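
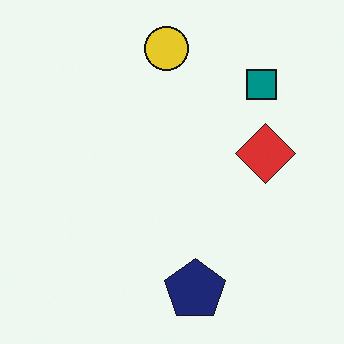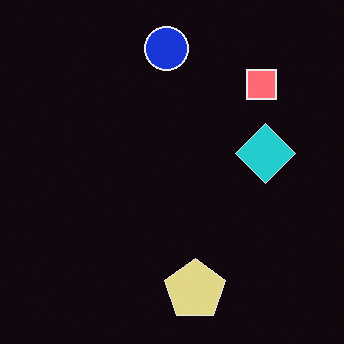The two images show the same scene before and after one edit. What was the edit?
The second image is the first color-inverted (negative).

The light background has become dark and every shape's color is its complement — a photographic negative.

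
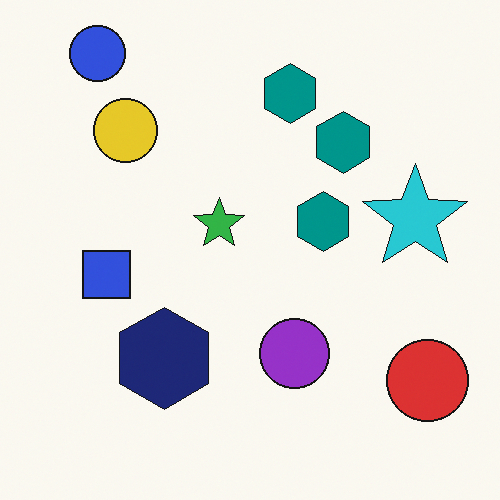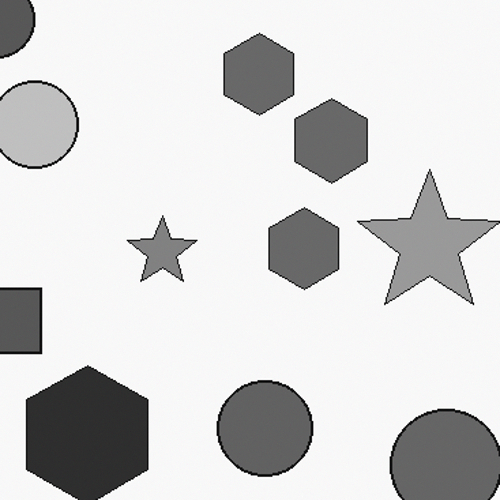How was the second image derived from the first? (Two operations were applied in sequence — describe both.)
The image was cropped slightly and scaled back up, then converted to grayscale.

The visible shapes are larger and the field of view is narrower; shapes near the original edges may be partly or wholly outside the frame — a crop-and-rescale. All color is removed — every shape is now a shade of grey.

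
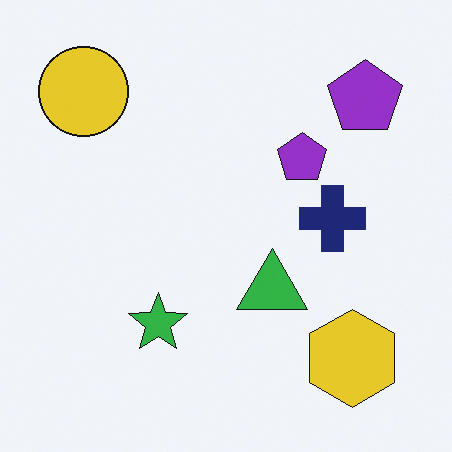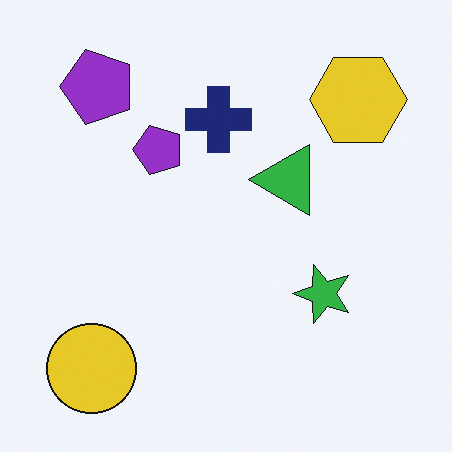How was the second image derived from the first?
This is the original image rotated 90° counter-clockwise.

The yellow circle sits in the top-left of the first image and the bottom-left of the second — consistent with a whole-image 90° counter-clockwise rotation.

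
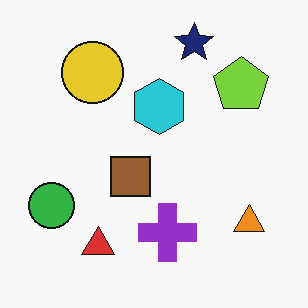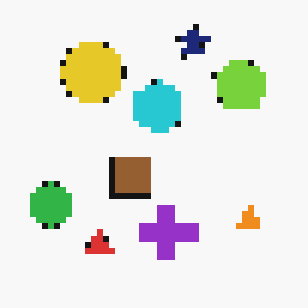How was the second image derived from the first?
The image was moderately pixelated.

Shapes are reduced to large square blocks; fine edges and outlines are lost — a downscale-then-upscale (mosaic) effect.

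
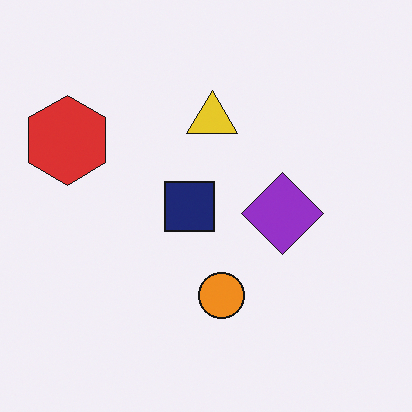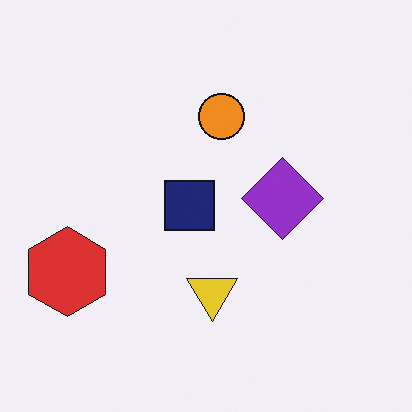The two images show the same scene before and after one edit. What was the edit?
The transformation is: flipped vertically (top ↔ bottom).

The orange circle is in the bottom of the first image and the top of the second — shapes on opposite sides of the horizontal midline have swapped in a mirror flip.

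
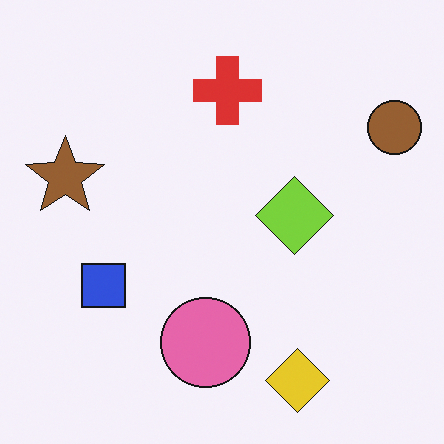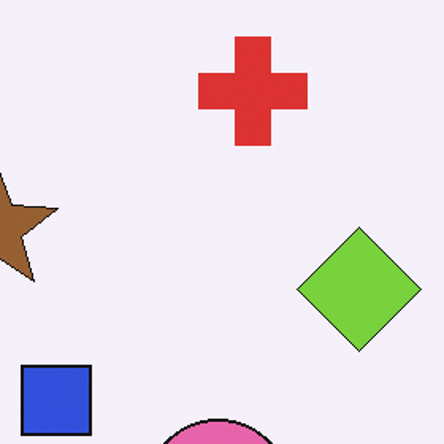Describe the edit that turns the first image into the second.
The image was cropped to a modestly smaller region and rescaled.

The visible shapes are larger and the field of view is narrower; shapes near the original edges may be partly or wholly outside the frame — a crop-and-rescale.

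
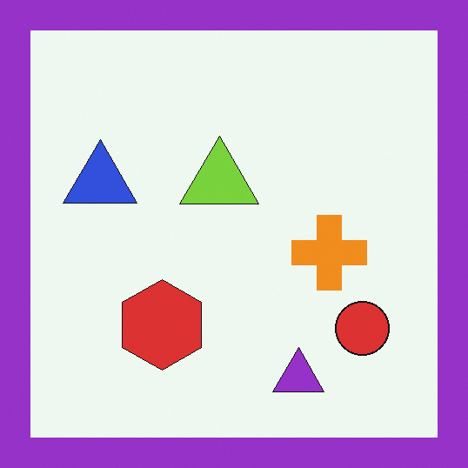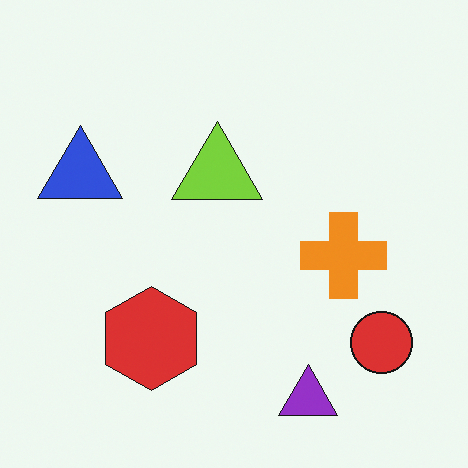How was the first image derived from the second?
This is the original image framed with a purple border.

A solid purple frame runs around the edge of the first image, with the content slightly shrunk inside it.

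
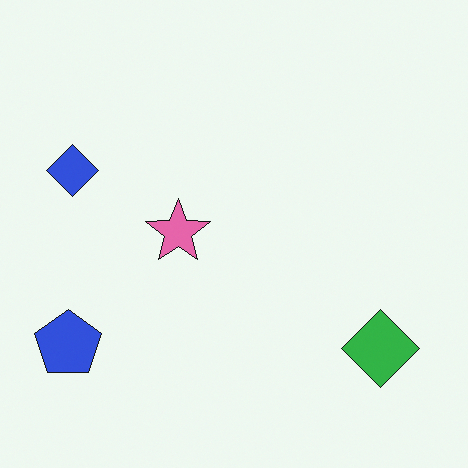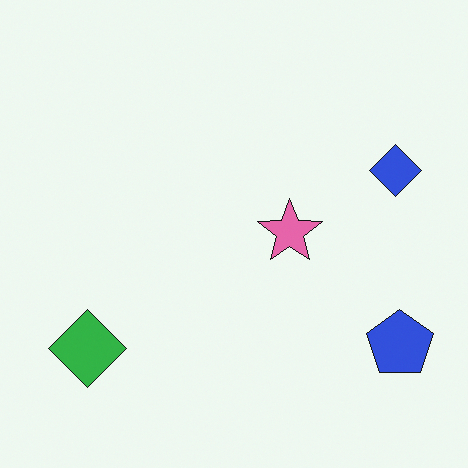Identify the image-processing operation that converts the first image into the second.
The second image is the first flipped horizontally (left ↔ right).

The blue pentagon is in the bottom-left of the first image and the bottom-right of the second — shapes on opposite sides of the vertical midline have swapped in a mirror flip.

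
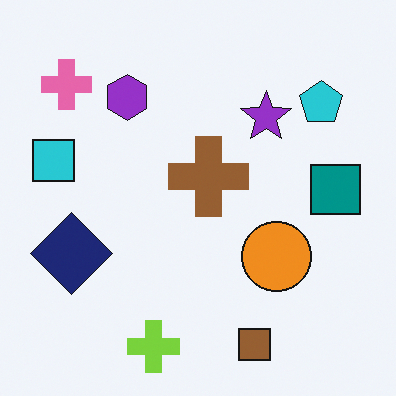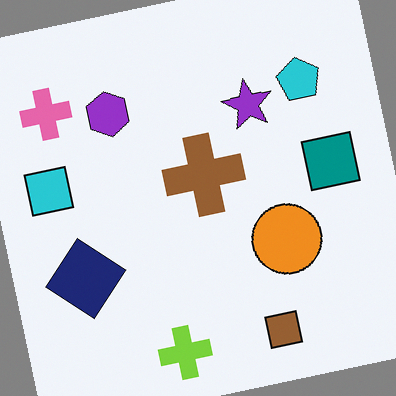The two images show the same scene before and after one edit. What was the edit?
The transformation is: rotated counter-clockwise by a small amount.

Every shape is tilted by the same angle and the image corners show triangular fill wedges — a whole-image rotation by a non-right angle.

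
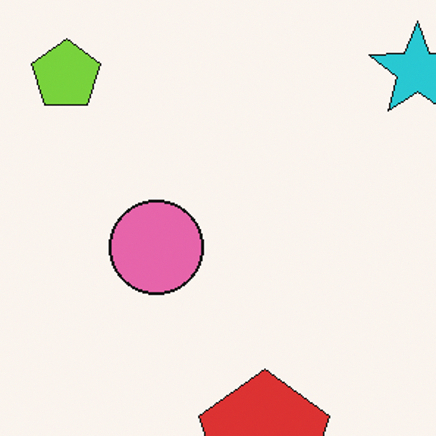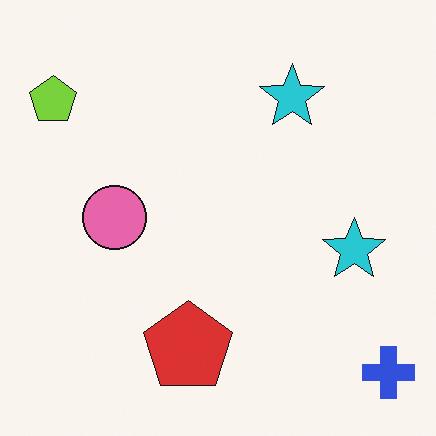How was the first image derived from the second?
Cropped to a modestly smaller region and rescaled.

The visible shapes are larger and the field of view is narrower; shapes near the original edges may be partly or wholly outside the frame — a crop-and-rescale.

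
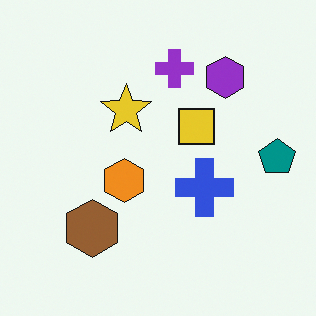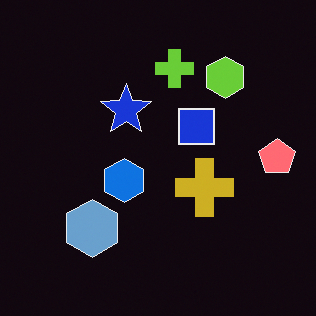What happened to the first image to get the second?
It was color-inverted (negative).

The light background has become dark and every shape's color is its complement — a photographic negative.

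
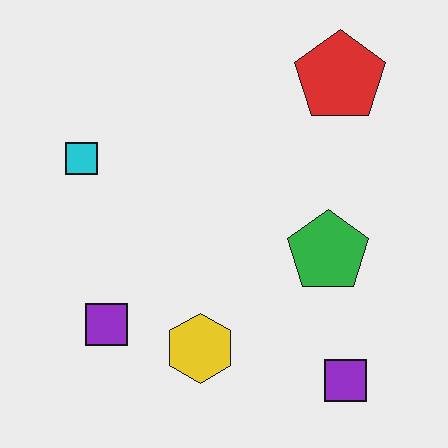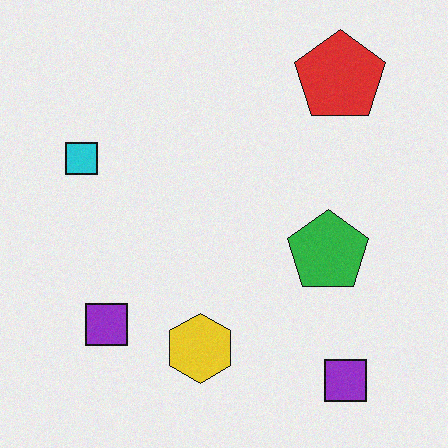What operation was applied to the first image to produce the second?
This is the original image degraded with subtle gaussian noise.

Random speckle covers the whole image, including the flat background.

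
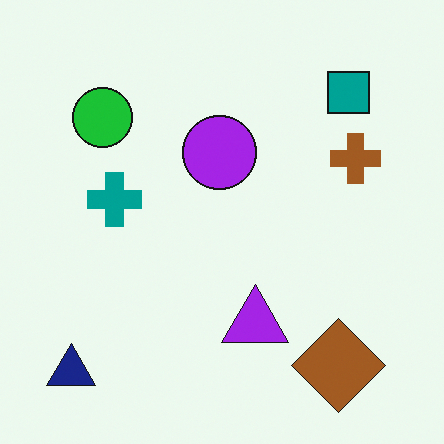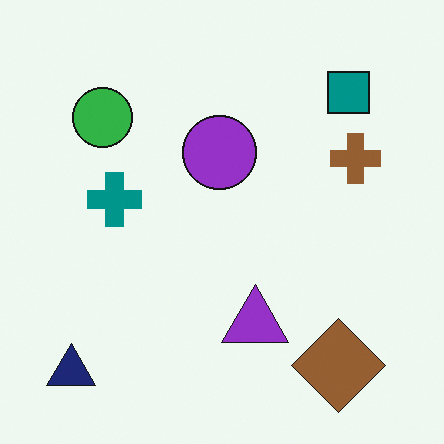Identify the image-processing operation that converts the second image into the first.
Slightly oversaturated.

All colors are more vivid — a global saturation change.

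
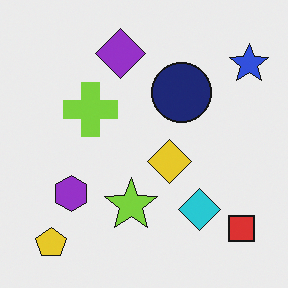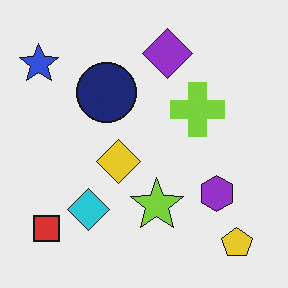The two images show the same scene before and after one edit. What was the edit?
This is the original image flipped horizontally (left ↔ right).

The blue star is in the top-right of the first image and the top-left of the second — shapes on opposite sides of the vertical midline have swapped in a mirror flip.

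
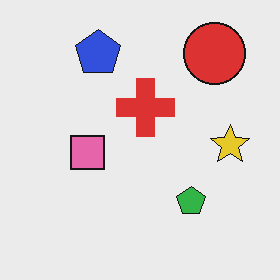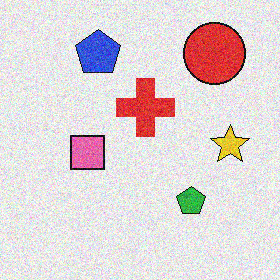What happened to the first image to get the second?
The second image is the first degraded with visible gaussian noise.

Random speckle covers the whole image, including the flat background.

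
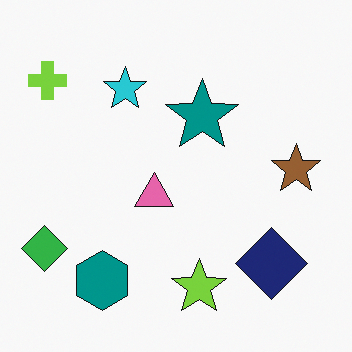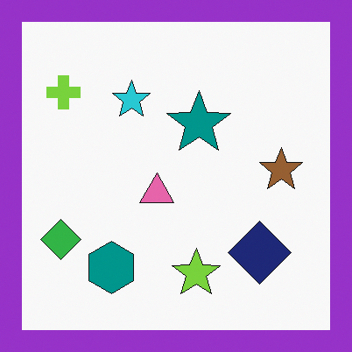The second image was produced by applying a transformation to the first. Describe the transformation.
It was framed with a purple border.

A solid purple frame runs around the edge of the second image, with the content slightly shrunk inside it.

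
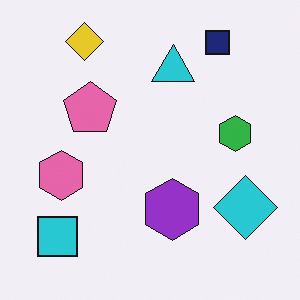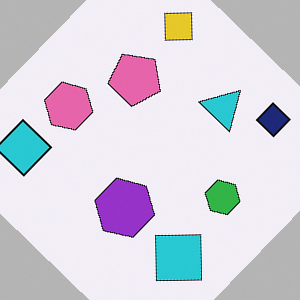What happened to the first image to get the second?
The second image is the first rotated clockwise by a large amount — several tens of degrees.

Every shape is tilted by the same angle and the image corners show triangular fill wedges — a whole-image rotation by a non-right angle.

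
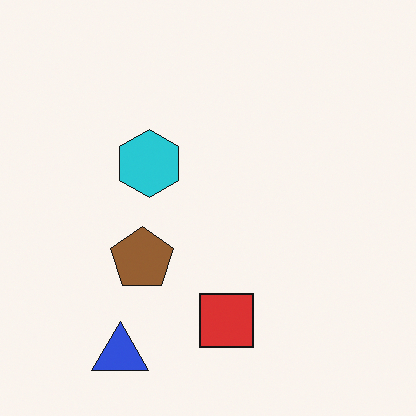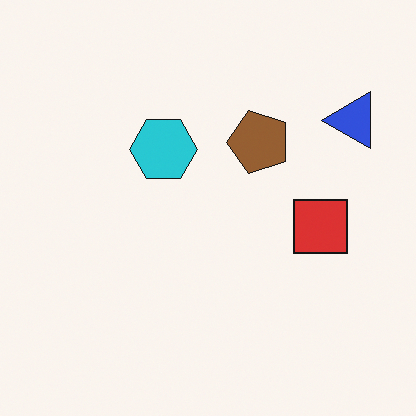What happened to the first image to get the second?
Transposed (reflected across the top-left ↔ bottom-right diagonal).

Shapes have swapped their row and column positions — what was in the top-right is now in the bottom-left — a diagonal reflection.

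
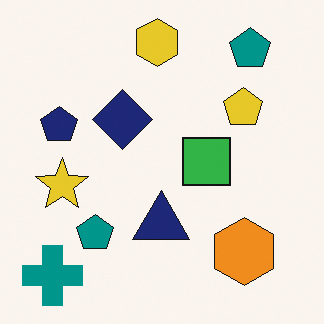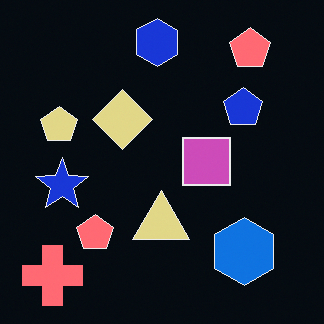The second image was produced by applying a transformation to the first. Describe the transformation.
It was color-inverted (negative).

The light background has become dark and every shape's color is its complement — a photographic negative.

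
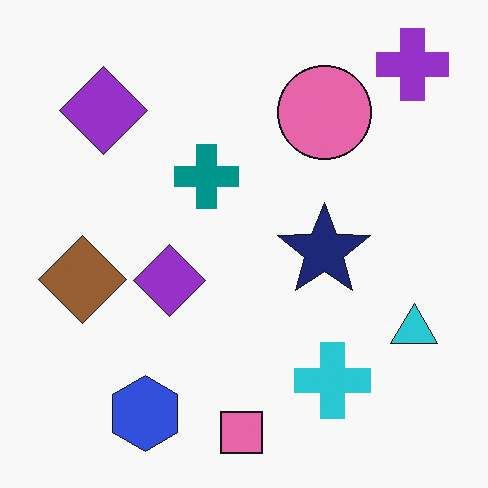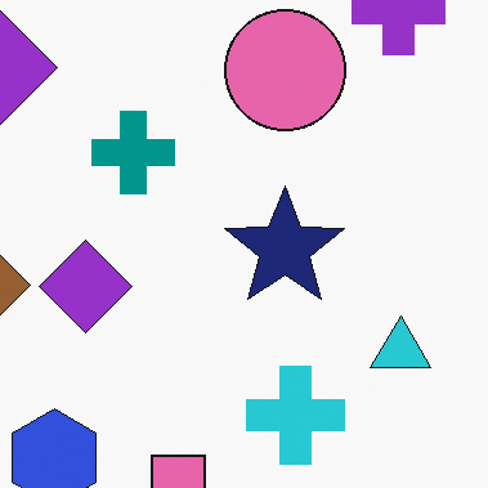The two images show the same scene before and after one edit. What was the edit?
It was cropped slightly and scaled back up.

The visible shapes are larger and the field of view is narrower; shapes near the original edges may be partly or wholly outside the frame — a crop-and-rescale.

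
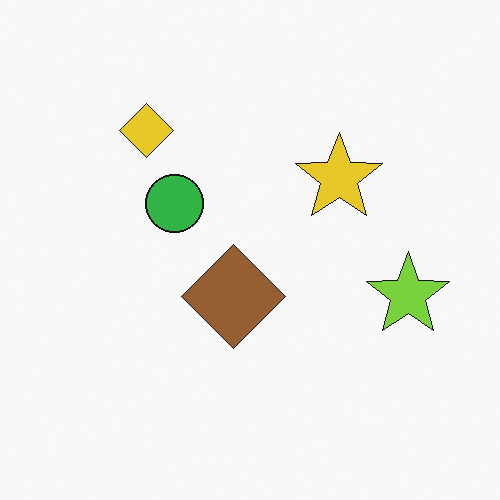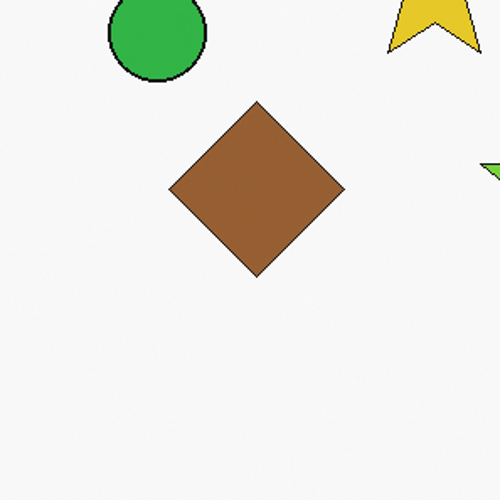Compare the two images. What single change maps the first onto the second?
The second image is the first cropped to a noticeably smaller region and rescaled.

The visible shapes are larger and the field of view is narrower; shapes near the original edges may be partly or wholly outside the frame — a crop-and-rescale.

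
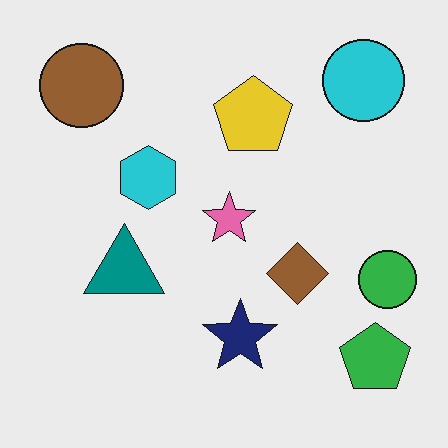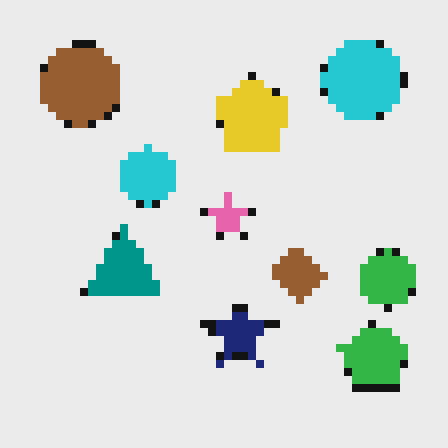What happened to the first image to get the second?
This is the original image moderately pixelated.

Shapes are reduced to large square blocks; fine edges and outlines are lost — a downscale-then-upscale (mosaic) effect.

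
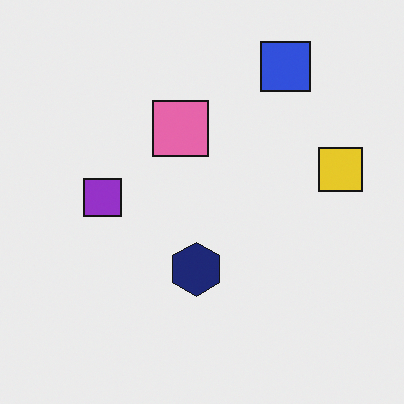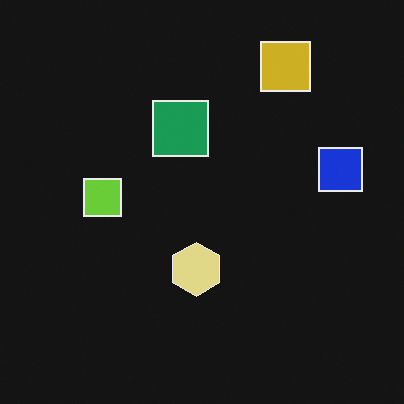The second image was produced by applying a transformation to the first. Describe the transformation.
This is the original image color-inverted (negative).

The light background has become dark and every shape's color is its complement — a photographic negative.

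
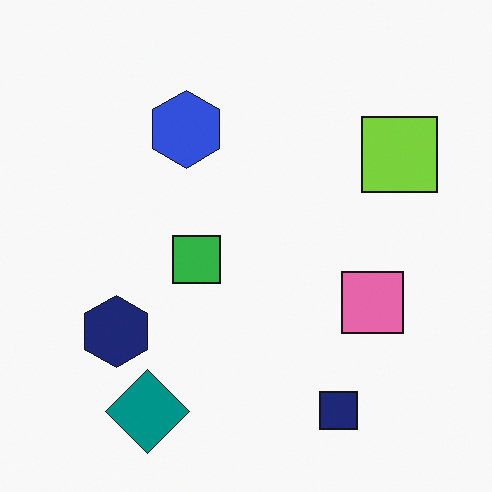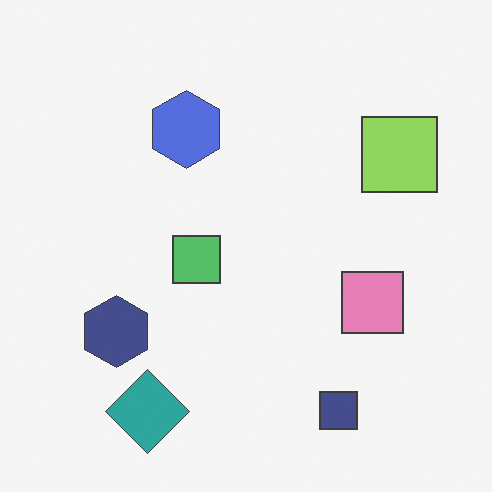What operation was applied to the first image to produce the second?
Given slightly reduced contrast.

Tones are pushed toward mid-grey across the whole image — a global contrast change.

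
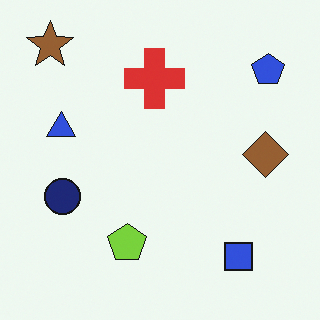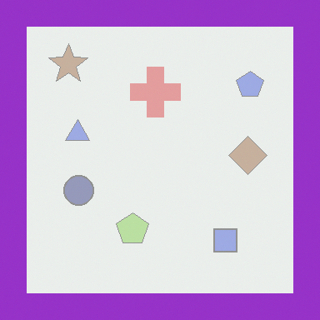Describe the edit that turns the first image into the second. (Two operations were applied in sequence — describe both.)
The transformation is: given much lower contrast, then framed with a purple border.

Tones are pushed toward mid-grey across the whole image — a global contrast change. A solid purple frame runs around the edge of the second image, with the content slightly shrunk inside it.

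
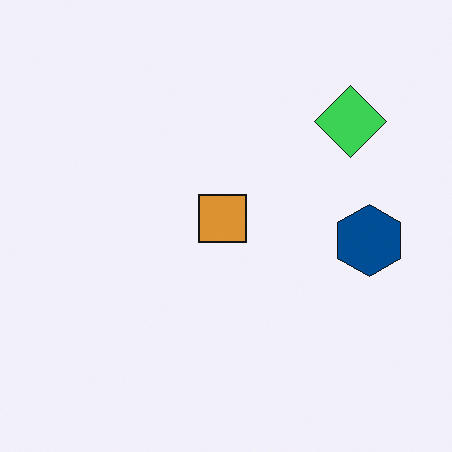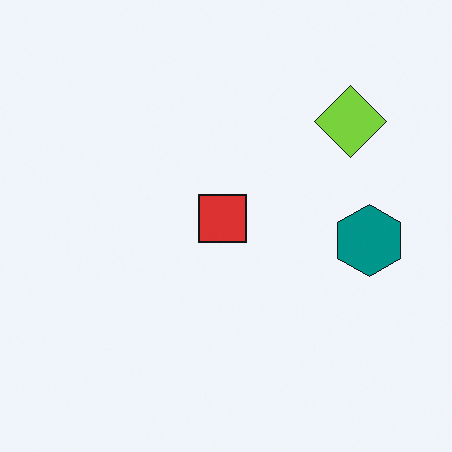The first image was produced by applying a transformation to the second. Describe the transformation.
It was hue-shifted by a small amount.

Every shape's color has rotated by the same amount around the hue wheel — a uniform hue shift.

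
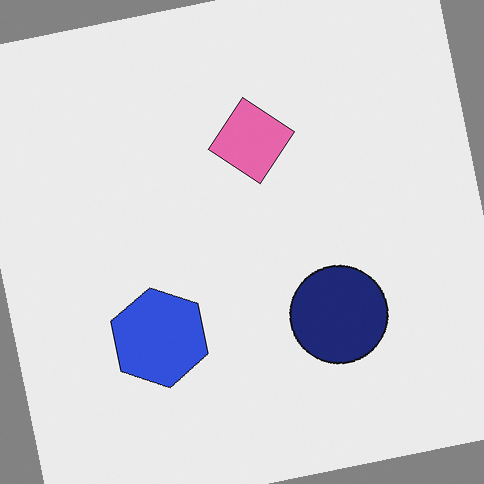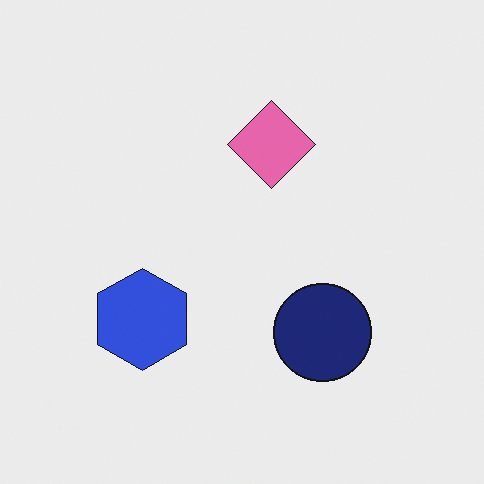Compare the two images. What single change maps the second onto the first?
The first image is the second rotated counter-clockwise by a slight angle.

Every shape is tilted by the same angle and the image corners show triangular fill wedges — a whole-image rotation by a non-right angle.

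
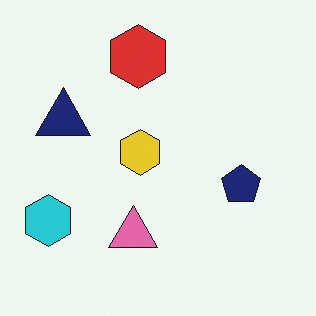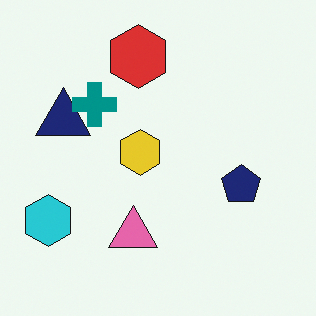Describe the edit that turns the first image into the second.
The second image is the first overlaid with an additional teal cross.

A teal cross appears in the second image that is absent from the first.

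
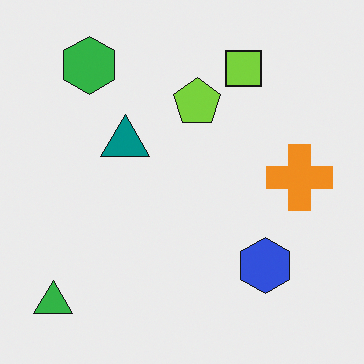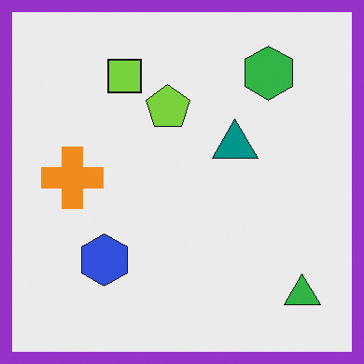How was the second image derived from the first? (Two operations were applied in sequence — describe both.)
The second image is the first flipped horizontally (left ↔ right), then framed with a purple border.

The green triangle is in the bottom-left of the first image and the bottom-right of the second — shapes on opposite sides of the vertical midline have swapped in a mirror flip. A solid purple frame runs around the edge of the second image, with the content slightly shrunk inside it.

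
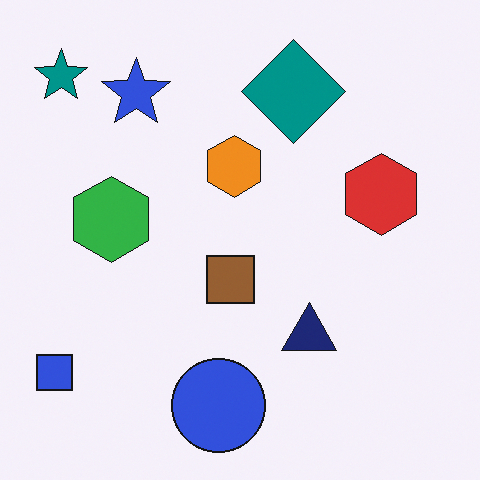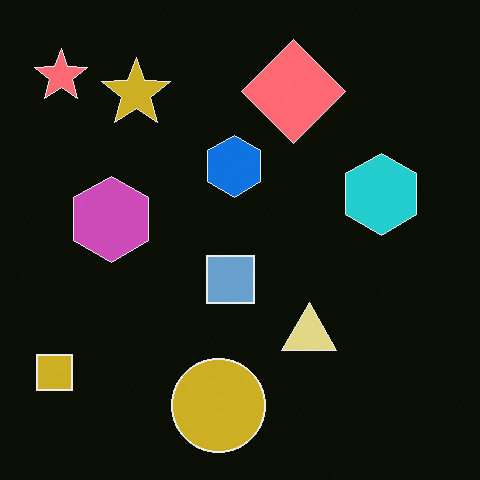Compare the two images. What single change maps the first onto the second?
The transformation is: color-inverted (negative).

The light background has become dark and every shape's color is its complement — a photographic negative.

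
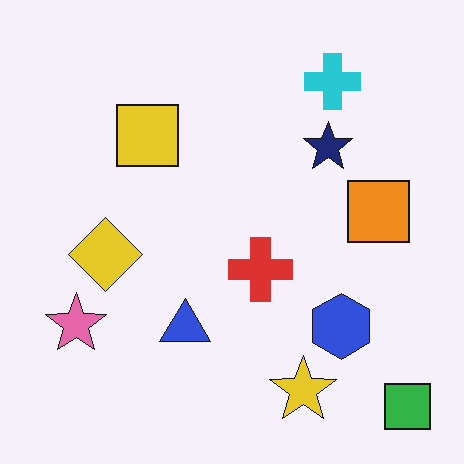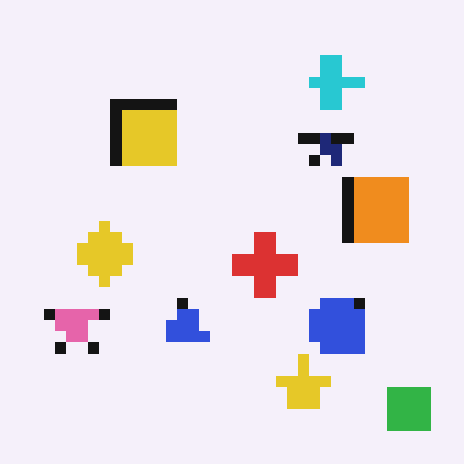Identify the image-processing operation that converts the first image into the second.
This is the original image heavily pixelated into large blocks.

Shapes are reduced to large square blocks; fine edges and outlines are lost — a downscale-then-upscale (mosaic) effect.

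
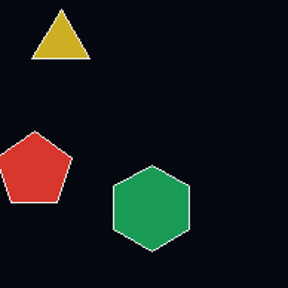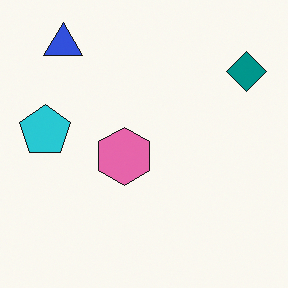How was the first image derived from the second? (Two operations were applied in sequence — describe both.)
The first image is the second color-inverted (negative), then cropped to a modestly smaller region and rescaled.

The light background has become dark and every shape's color is its complement — a photographic negative. The visible shapes are larger and the field of view is narrower; shapes near the original edges may be partly or wholly outside the frame — a crop-and-rescale.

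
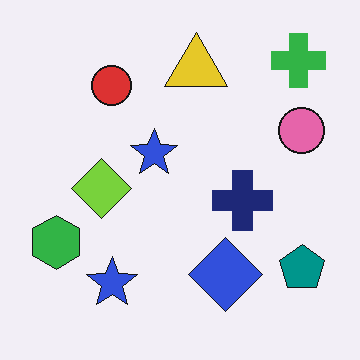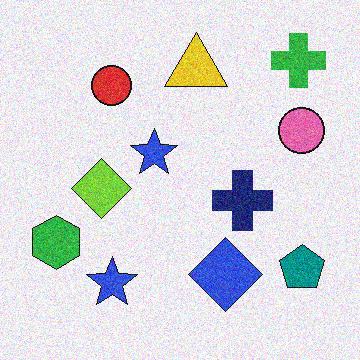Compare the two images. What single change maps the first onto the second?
Degraded with visible gaussian noise.

Random speckle covers the whole image, including the flat background.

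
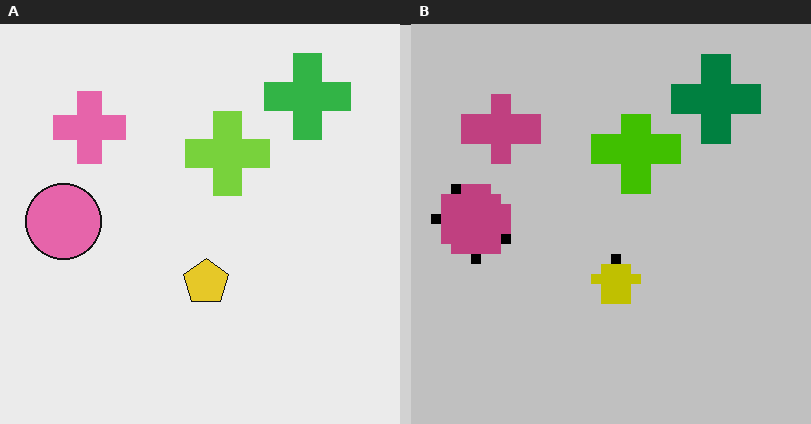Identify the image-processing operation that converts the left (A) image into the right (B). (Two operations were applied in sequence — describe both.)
The right (B) image is the left (A) aggressively posterized, then coarsely pixelated.

Each flat color has snapped to a coarser quantized level — most visibly, the near-white background has dropped to a flat grey. Shapes are reduced to large square blocks; fine edges and outlines are lost — a downscale-then-upscale (mosaic) effect.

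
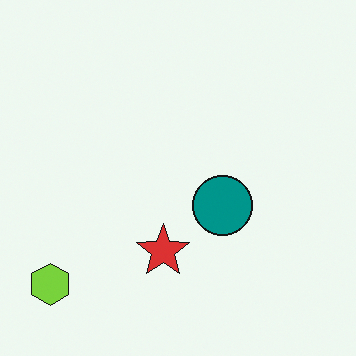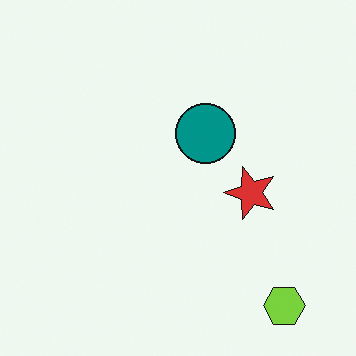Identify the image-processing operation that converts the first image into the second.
Rotated 90° counter-clockwise.

The lime hexagon sits in the bottom-left of the first image and the bottom-right of the second — consistent with a whole-image 90° counter-clockwise rotation.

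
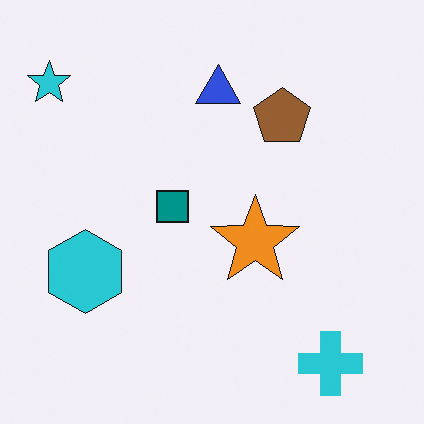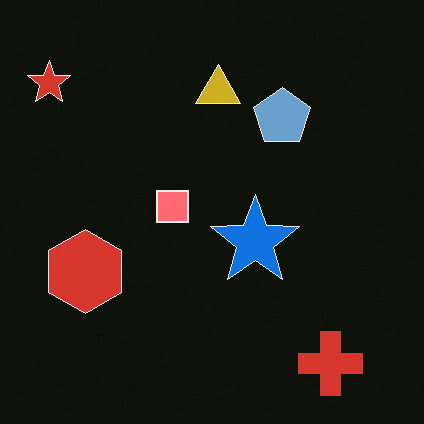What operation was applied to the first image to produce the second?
This is the original image color-inverted (negative).

The light background has become dark and every shape's color is its complement — a photographic negative.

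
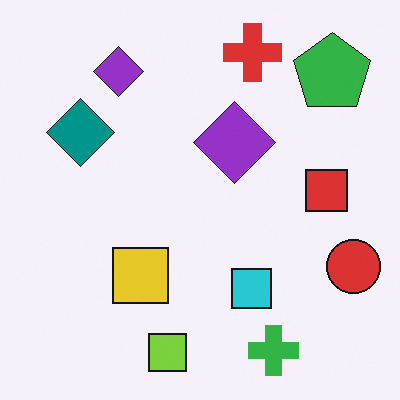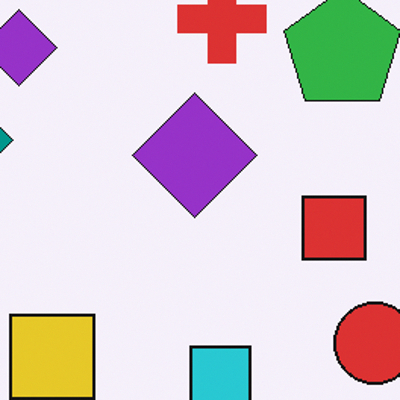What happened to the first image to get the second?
It was cropped to a modestly smaller region and rescaled.

The visible shapes are larger and the field of view is narrower; shapes near the original edges may be partly or wholly outside the frame — a crop-and-rescale.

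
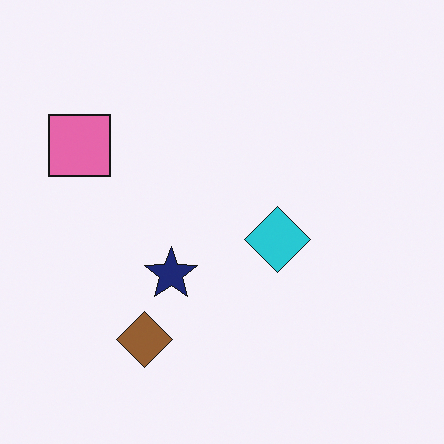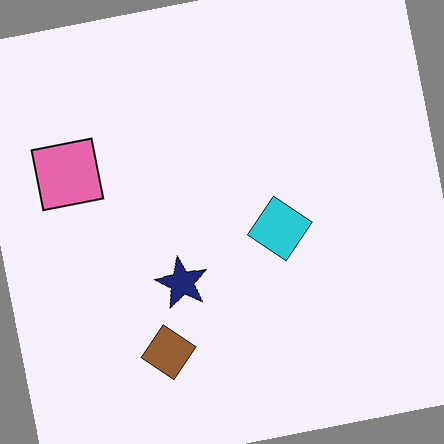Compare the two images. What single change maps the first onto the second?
It was rotated counter-clockwise by a slight angle.

Every shape is tilted by the same angle and the image corners show triangular fill wedges — a whole-image rotation by a non-right angle.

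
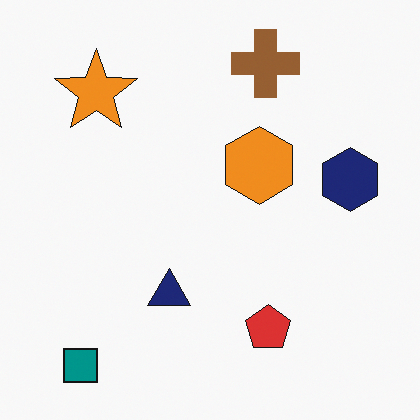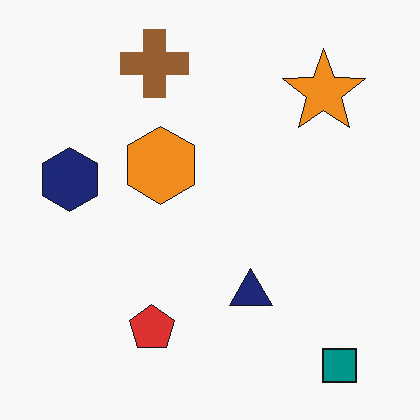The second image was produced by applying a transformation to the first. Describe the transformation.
Flipped horizontally (left ↔ right).

The navy hexagon is in the right of the first image and the left of the second — shapes on opposite sides of the vertical midline have swapped in a mirror flip.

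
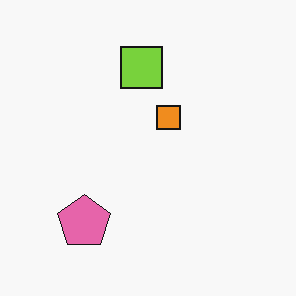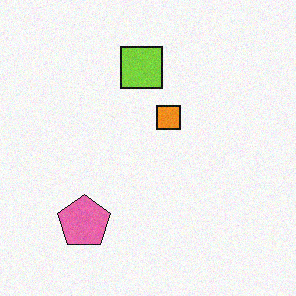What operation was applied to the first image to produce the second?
The transformation is: degraded with light additive noise.

Random speckle covers the whole image, including the flat background.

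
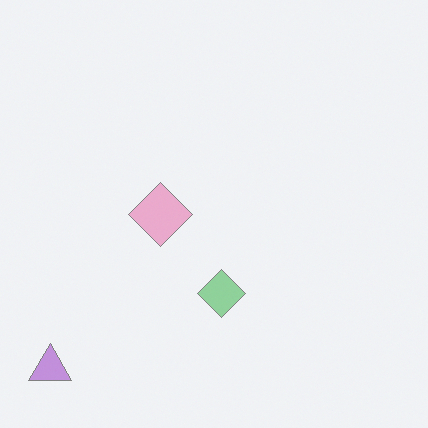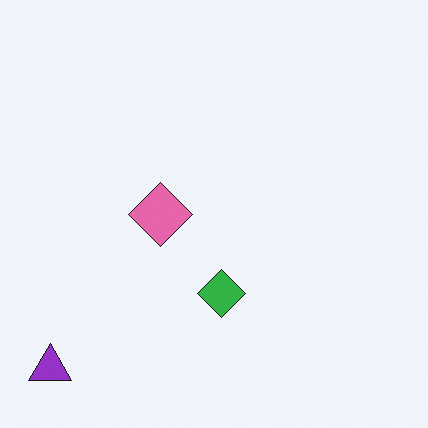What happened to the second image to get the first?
The transformation is: given much lower contrast.

Tones are pushed toward mid-grey across the whole image — a global contrast change.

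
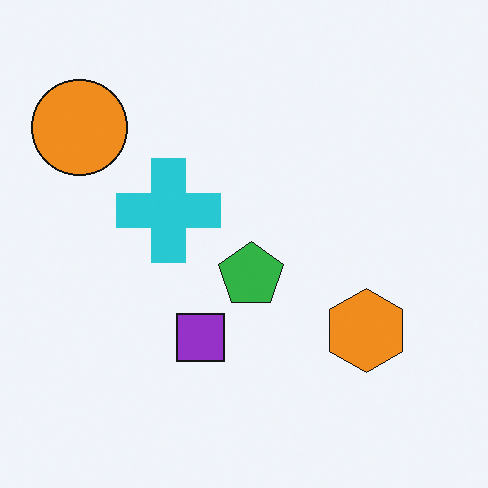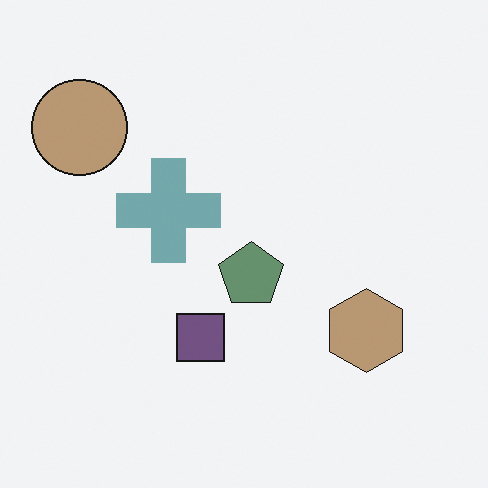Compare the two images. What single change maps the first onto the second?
This is the original image heavily desaturated.

All colors are more muted and greyish — a global saturation change.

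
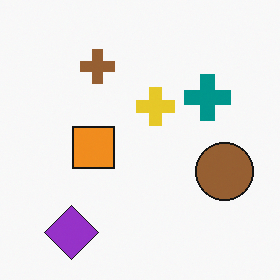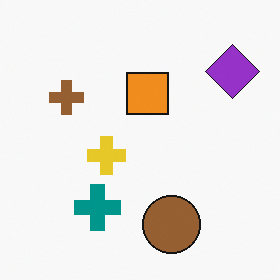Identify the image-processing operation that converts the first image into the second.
The image was transposed (reflected across the top-left ↔ bottom-right diagonal).

Shapes have swapped their row and column positions — what was in the top-right is now in the bottom-left — a diagonal reflection.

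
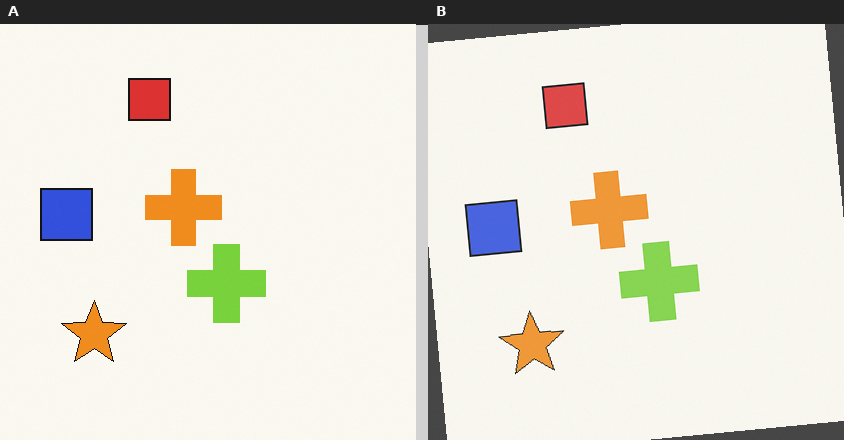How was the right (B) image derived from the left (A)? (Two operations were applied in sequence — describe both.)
It was given slightly reduced contrast, then rotated counter-clockwise by a small amount.

Tones are pushed toward mid-grey across the whole image — a global contrast change. Every shape is tilted by the same angle and the image corners show triangular fill wedges — a whole-image rotation by a non-right angle.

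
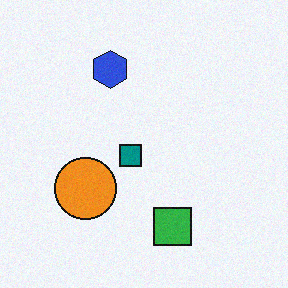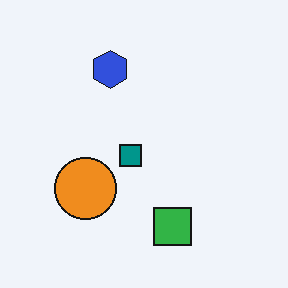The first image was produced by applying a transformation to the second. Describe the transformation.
Degraded with a light layer of grain.

Random speckle covers the whole image, including the flat background.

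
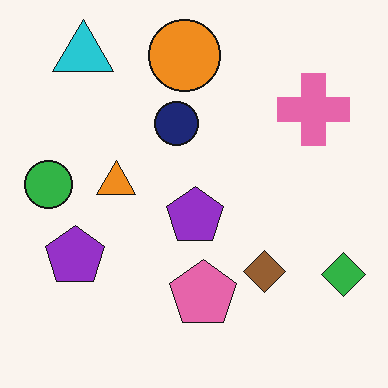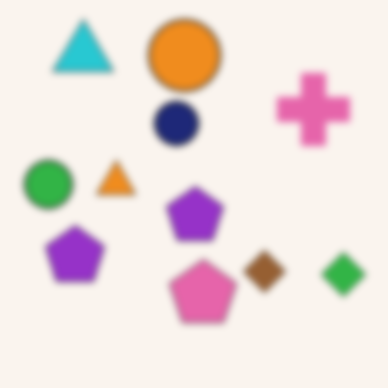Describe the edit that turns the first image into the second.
The transformation is: moderately blurred.

Shape edges and outlines are uniformly softened across the whole image.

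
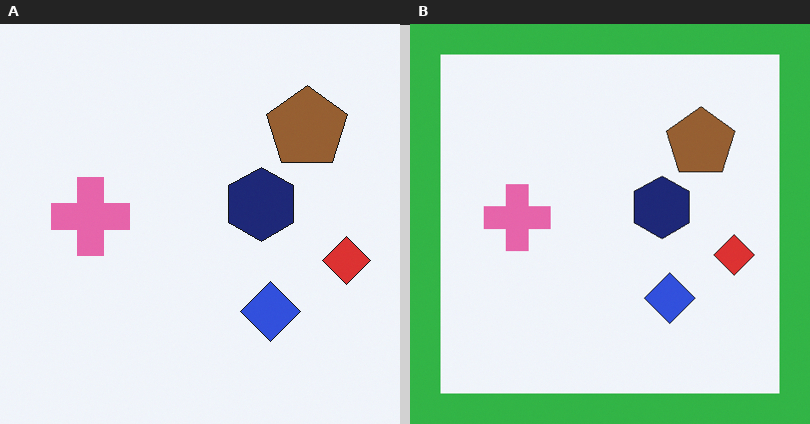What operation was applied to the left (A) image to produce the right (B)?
Framed with a green border.

A solid green frame runs around the edge of the right (B) image, with the content slightly shrunk inside it.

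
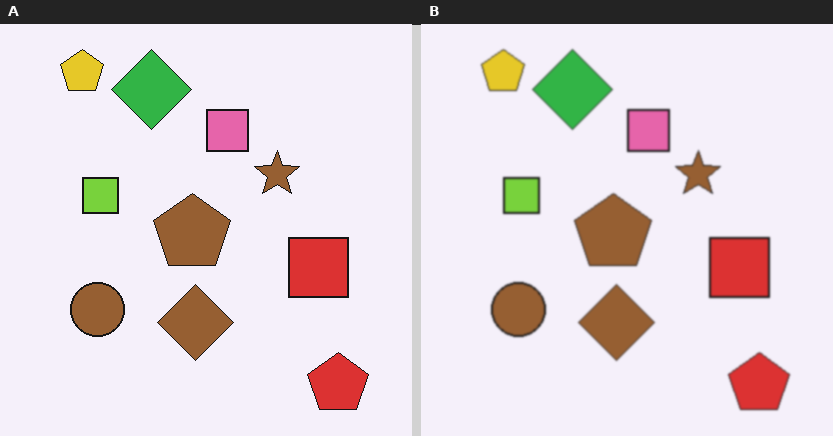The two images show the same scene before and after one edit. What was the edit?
This is the original image slightly softened.

Shape edges and outlines are uniformly softened across the whole image.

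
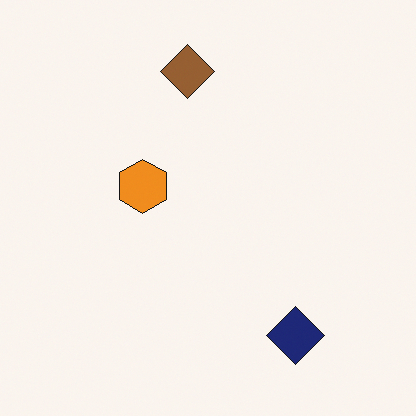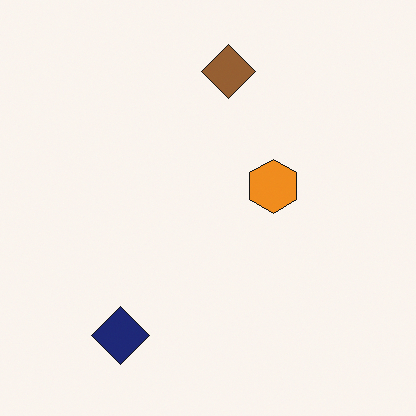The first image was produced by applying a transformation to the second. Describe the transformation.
The first image is the second flipped horizontally (left ↔ right).

The navy diamond is in the bottom-left of the second image and the bottom-right of the first — shapes on opposite sides of the vertical midline have swapped in a mirror flip.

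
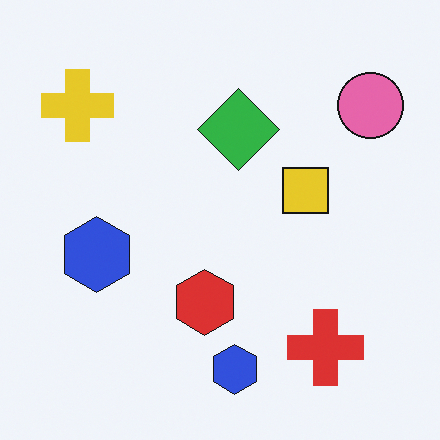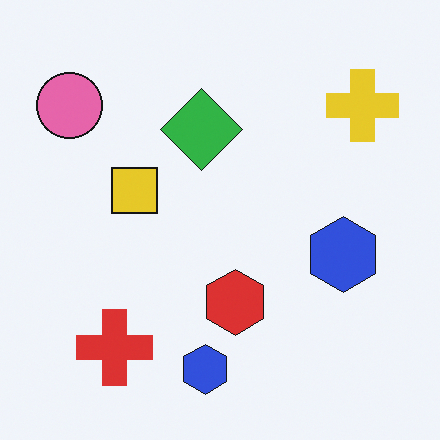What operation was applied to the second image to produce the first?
The transformation is: flipped horizontally (left ↔ right).

The pink circle is in the top-left of the second image and the top-right of the first — shapes on opposite sides of the vertical midline have swapped in a mirror flip.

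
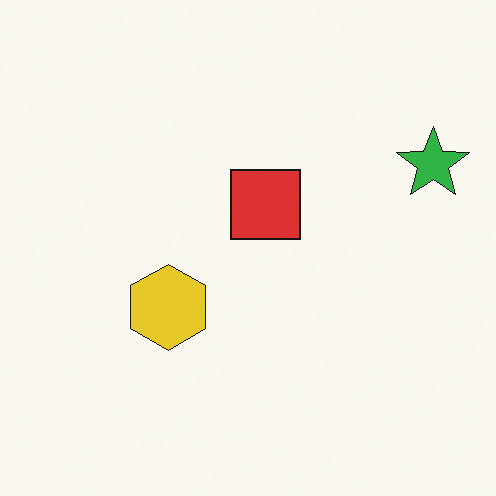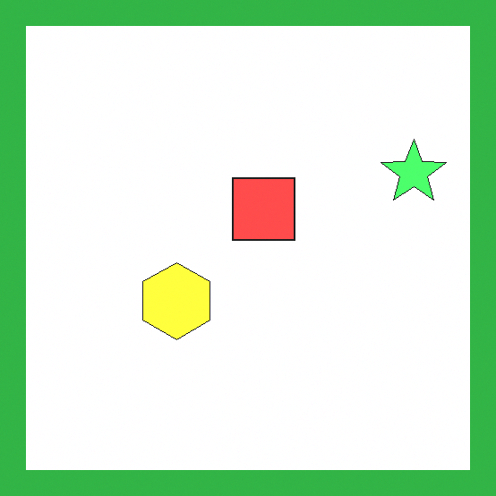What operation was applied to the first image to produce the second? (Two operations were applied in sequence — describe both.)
It was brightened a lot, then framed with a green border.

Every pixel — background and shapes alike — is uniformly brightened. A solid green frame runs around the edge of the second image, with the content slightly shrunk inside it.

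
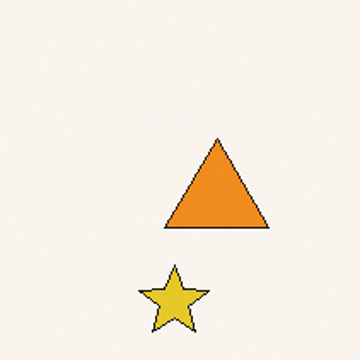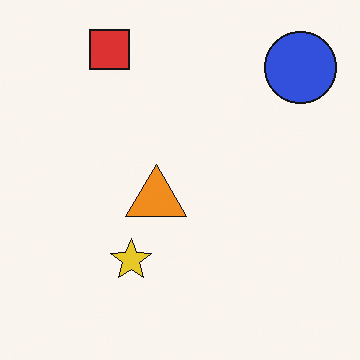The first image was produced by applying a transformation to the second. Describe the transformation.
The transformation is: cropped tightly and scaled back up.

The visible shapes are larger and the field of view is narrower; shapes near the original edges may be partly or wholly outside the frame — a crop-and-rescale.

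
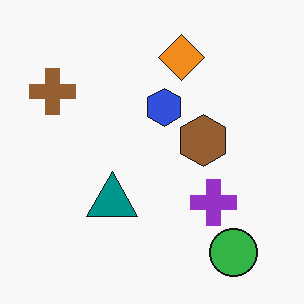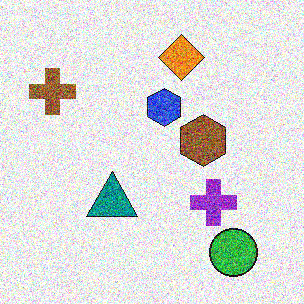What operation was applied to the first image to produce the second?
The image was degraded with heavy additive noise.

Random speckle covers the whole image, including the flat background.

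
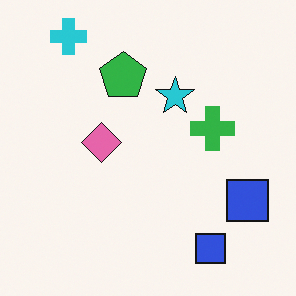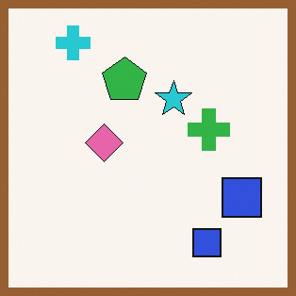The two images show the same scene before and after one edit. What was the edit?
The image was framed with a brown border.

A solid brown frame runs around the edge of the second image, with the content slightly shrunk inside it.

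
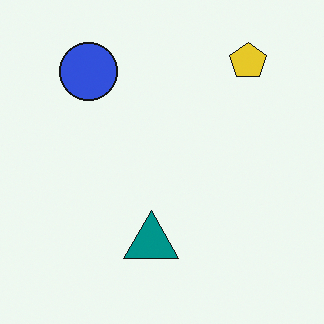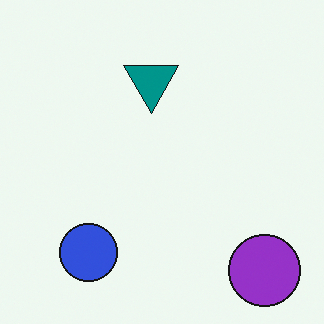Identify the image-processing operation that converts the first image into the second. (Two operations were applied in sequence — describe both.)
The second image is the first flipped vertically (top ↔ bottom), then overlaid with an additional purple circle.

The yellow pentagon is in the top-right of the first image and the bottom-right of the second — shapes on opposite sides of the horizontal midline have swapped in a mirror flip. A purple circle appears in the second image that is absent from the first.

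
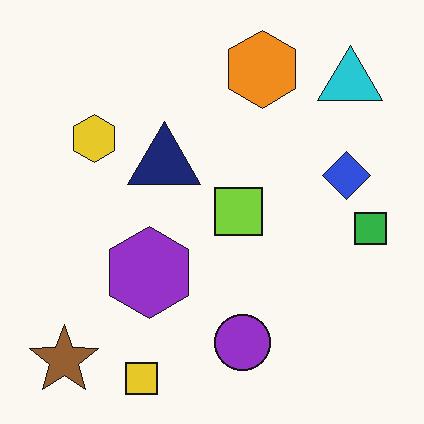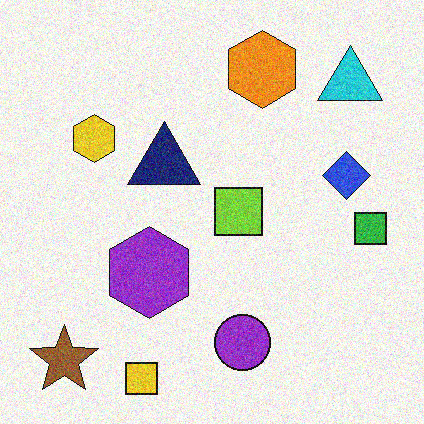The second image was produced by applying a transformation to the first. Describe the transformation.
The transformation is: degraded with moderate additive noise.

Random speckle covers the whole image, including the flat background.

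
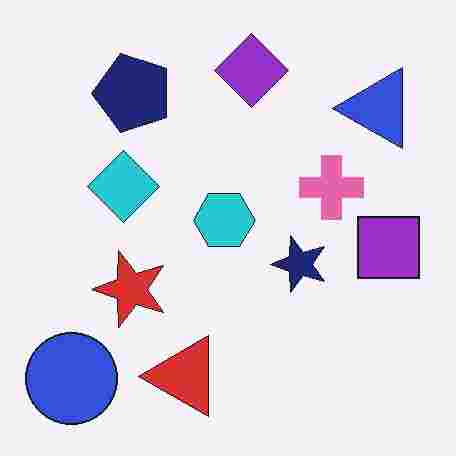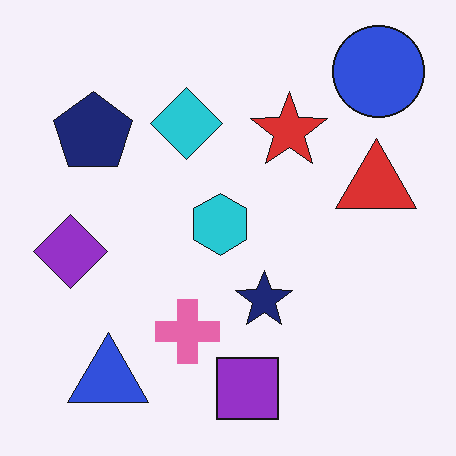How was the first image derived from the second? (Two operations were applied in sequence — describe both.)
Heavily JPEG-compressed with obvious blocking artifacts, then transposed (reflected across the top-left ↔ bottom-right diagonal).

Blocky 8×8 compression artifacts appear around shape edges and the flat background shows ringing — characteristic JPEG degradation. Shapes have swapped their row and column positions — what was in the top-right is now in the bottom-left — a diagonal reflection.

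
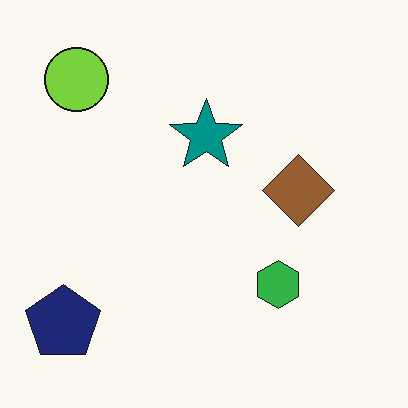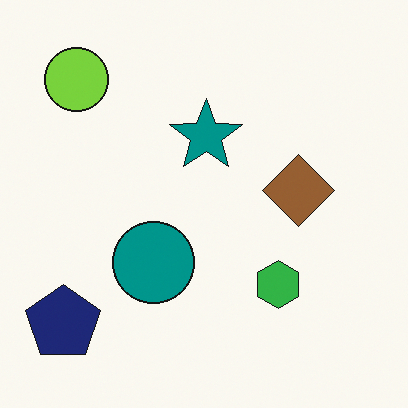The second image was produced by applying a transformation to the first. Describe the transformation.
The transformation is: overlaid with an additional teal circle.

A teal circle appears in the second image that is absent from the first.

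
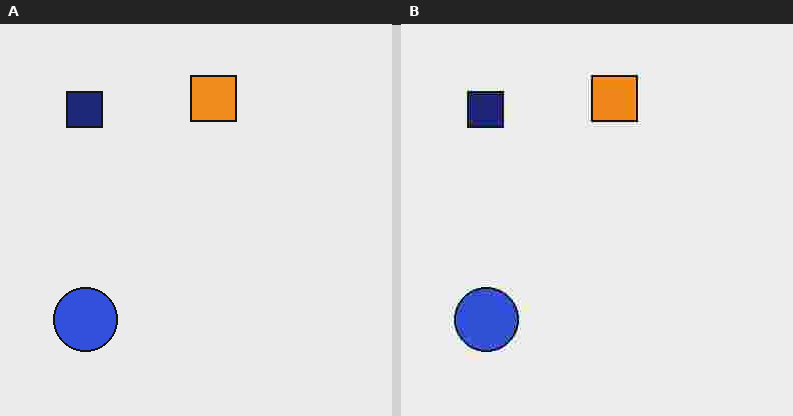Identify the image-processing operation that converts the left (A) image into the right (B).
The right (B) image is the left (A) degraded with heavy JPEG compression.

Blocky 8×8 compression artifacts appear around shape edges and the flat background shows ringing — characteristic JPEG degradation.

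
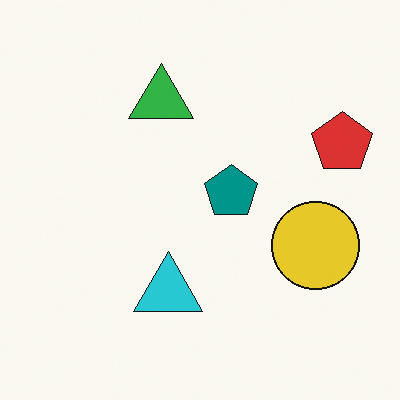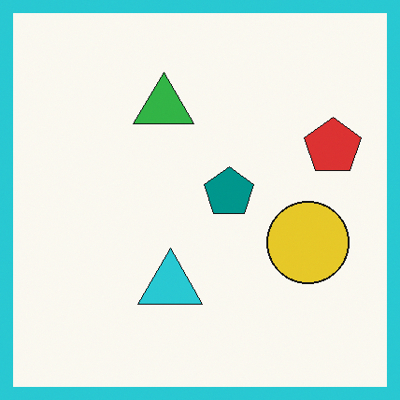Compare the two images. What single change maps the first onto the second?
It was framed with a cyan border.

A solid cyan frame runs around the edge of the second image, with the content slightly shrunk inside it.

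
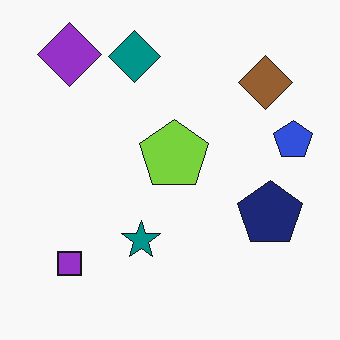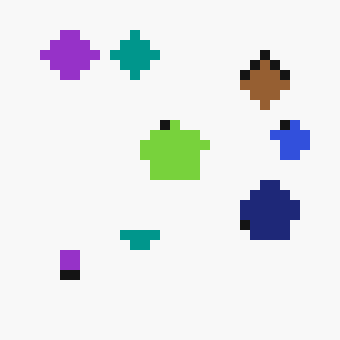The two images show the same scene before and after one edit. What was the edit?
This is the original image coarsely pixelated.

Shapes are reduced to large square blocks; fine edges and outlines are lost — a downscale-then-upscale (mosaic) effect.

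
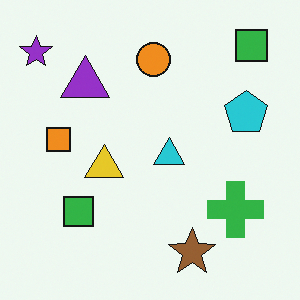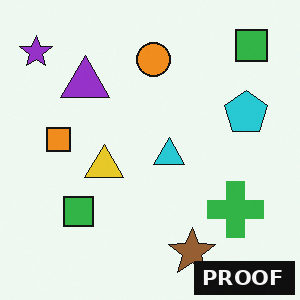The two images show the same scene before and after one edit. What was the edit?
The image was watermarked with the text "PROOF" in the lower-right corner.

A dark label reading "PROOF" appears in the lower-right corner.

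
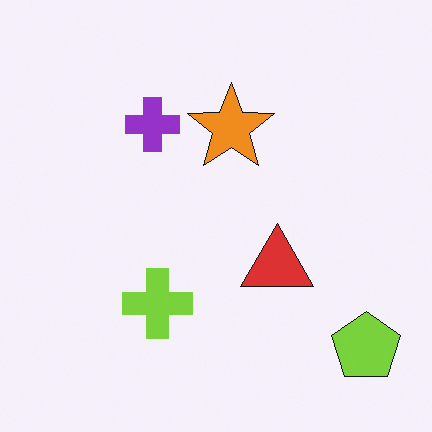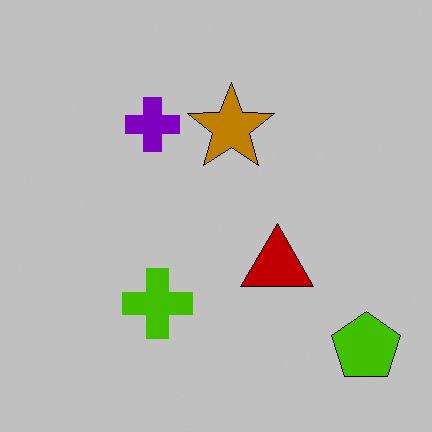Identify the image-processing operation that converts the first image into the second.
The transformation is: heavily posterized to just a handful of flat colors.

Each flat color has snapped to a coarser quantized level — most visibly, the near-white background has dropped to a flat grey.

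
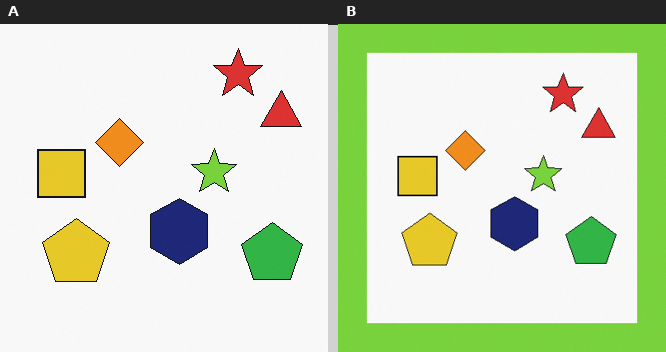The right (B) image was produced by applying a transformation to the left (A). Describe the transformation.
It was framed with a lime border.

A solid lime frame runs around the edge of the right (B) image, with the content slightly shrunk inside it.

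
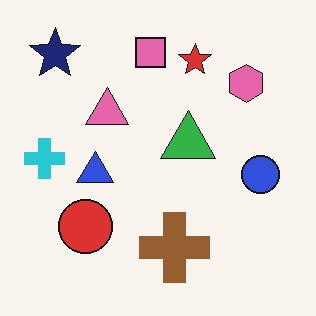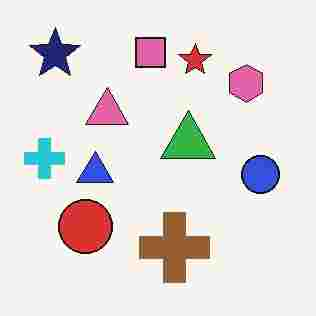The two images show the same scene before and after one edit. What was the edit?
The image was degraded with heavy JPEG compression.

Blocky 8×8 compression artifacts appear around shape edges and the flat background shows ringing — characteristic JPEG degradation.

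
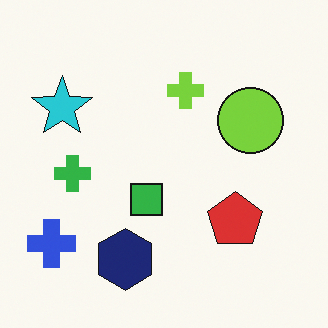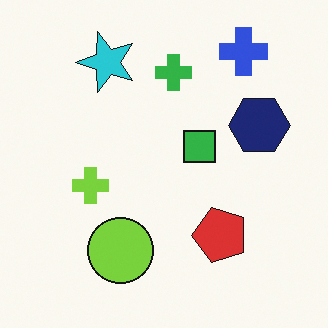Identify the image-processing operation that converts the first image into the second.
This is the original image transposed (reflected across the top-left ↔ bottom-right diagonal).

Shapes have swapped their row and column positions — what was in the top-right is now in the bottom-left — a diagonal reflection.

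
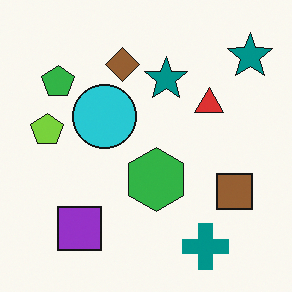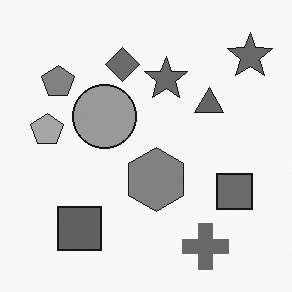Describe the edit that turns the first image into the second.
The second image is the first converted to grayscale.

All color is removed — every shape is now a shade of grey.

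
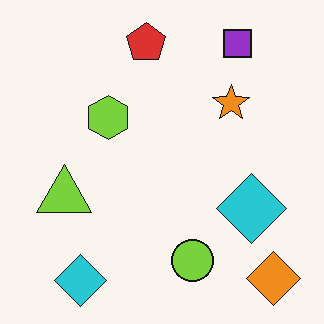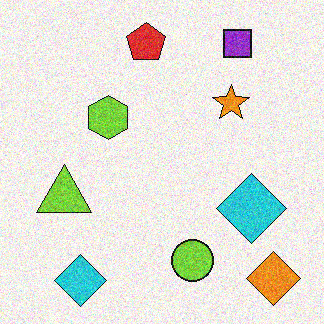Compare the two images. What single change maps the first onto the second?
The second image is the first degraded with moderate additive noise.

Random speckle covers the whole image, including the flat background.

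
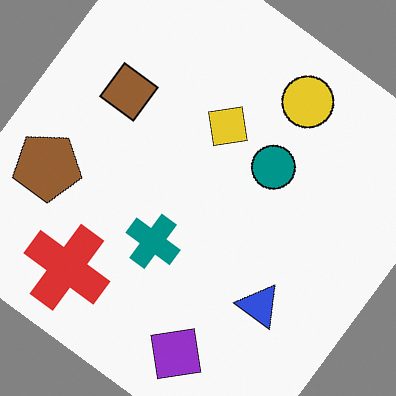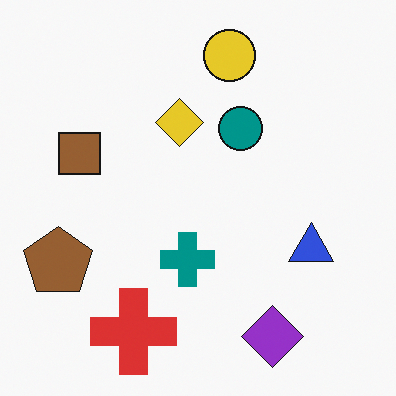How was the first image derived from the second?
The transformation is: rotated clockwise by a large amount — several tens of degrees.

Every shape is tilted by the same angle and the image corners show triangular fill wedges — a whole-image rotation by a non-right angle.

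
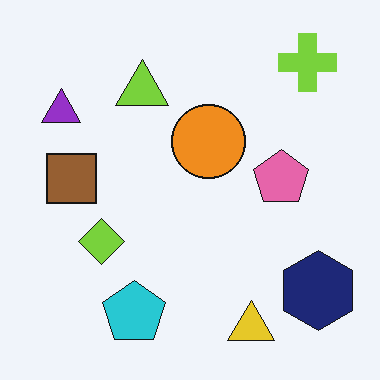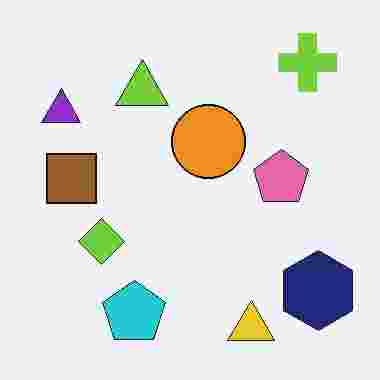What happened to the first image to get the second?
The transformation is: degraded with heavy JPEG compression.

Blocky 8×8 compression artifacts appear around shape edges and the flat background shows ringing — characteristic JPEG degradation.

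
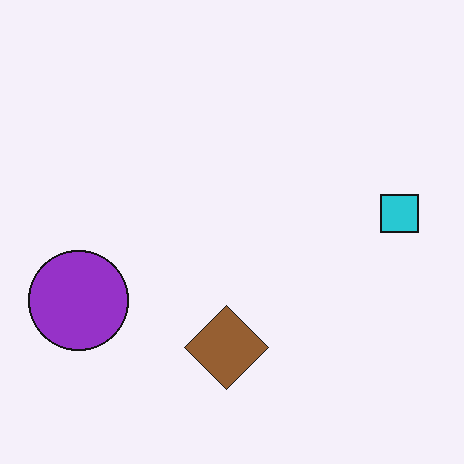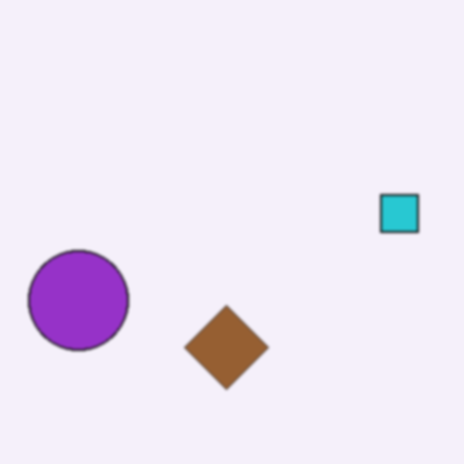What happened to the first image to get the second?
Lightly blurred.

Shape edges and outlines are uniformly softened across the whole image.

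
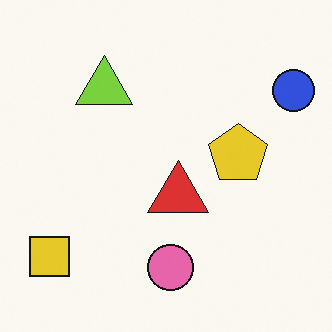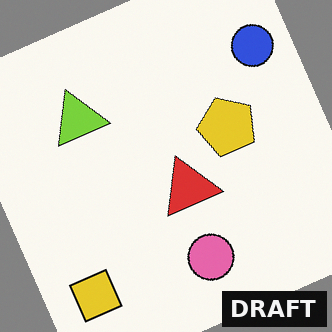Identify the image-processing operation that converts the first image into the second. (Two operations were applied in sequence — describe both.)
The second image is the first rotated counter-clockwise by a clearly visible amount, then watermarked with the text "DRAFT" in the lower-right corner.

Every shape is tilted by the same angle and the image corners show triangular fill wedges — a whole-image rotation by a non-right angle. A dark label reading "DRAFT" appears in the lower-right corner.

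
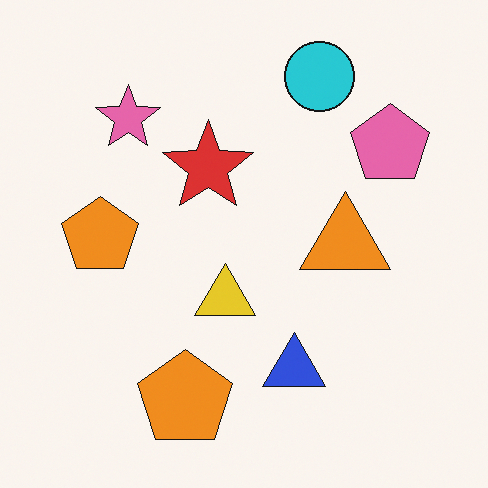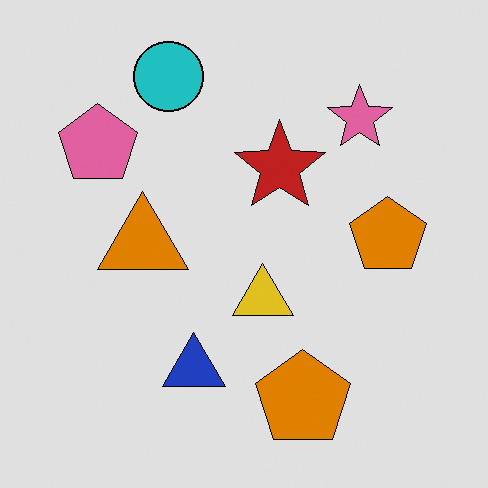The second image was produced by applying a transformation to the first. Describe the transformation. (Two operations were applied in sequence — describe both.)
Posterized to a reduced palette, then flipped horizontally (left ↔ right).

Each flat color has snapped to a coarser quantized level — most visibly, the near-white background has dropped to a flat grey. The pink pentagon is in the top-right of the first image and the top-left of the second — shapes on opposite sides of the vertical midline have swapped in a mirror flip.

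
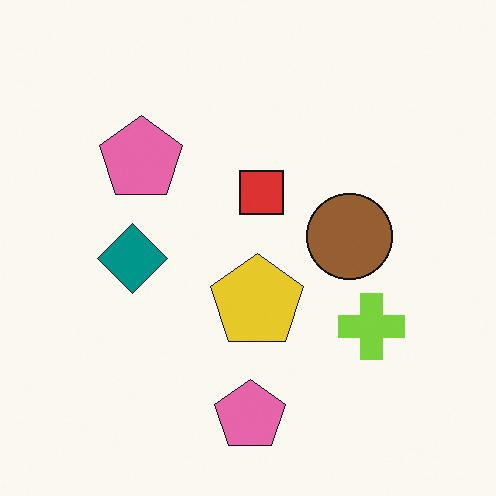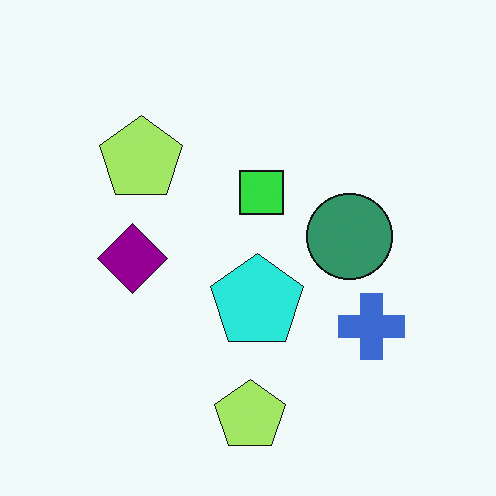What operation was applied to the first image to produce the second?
It was hue-shifted through roughly a third of the color wheel.

Every shape's color has rotated by the same amount around the hue wheel — a uniform hue shift.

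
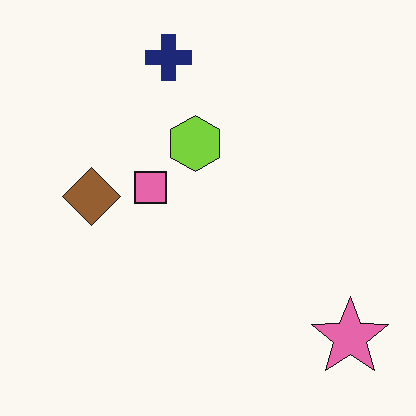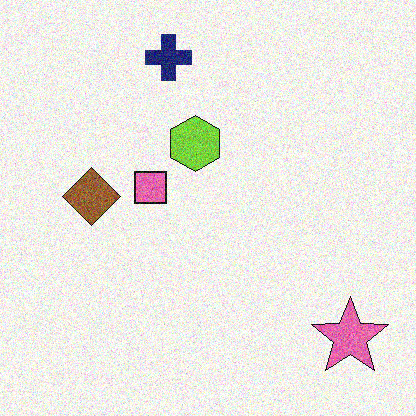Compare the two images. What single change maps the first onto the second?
The second image is the first degraded with moderate additive noise.

Random speckle covers the whole image, including the flat background.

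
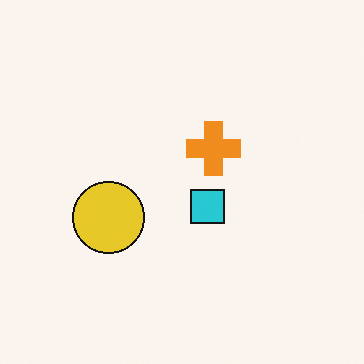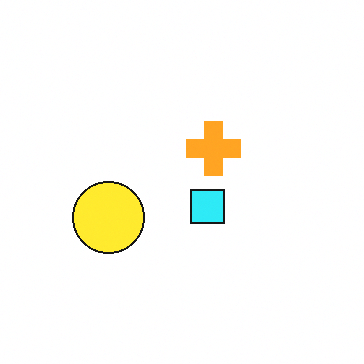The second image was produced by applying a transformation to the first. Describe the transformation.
The second image is the first brightened a little.

Every pixel — background and shapes alike — is uniformly brightened.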